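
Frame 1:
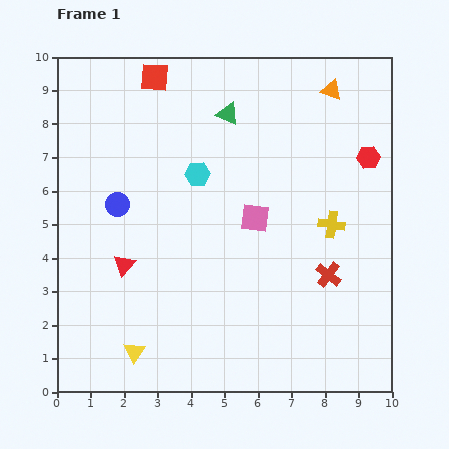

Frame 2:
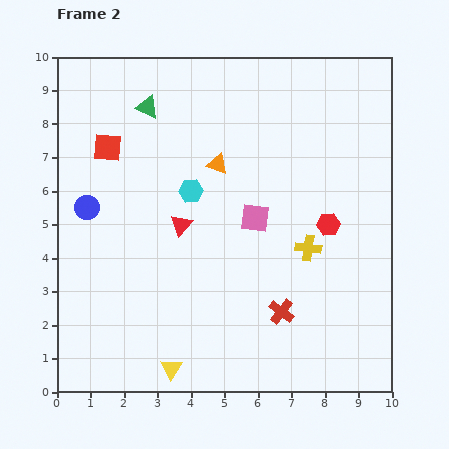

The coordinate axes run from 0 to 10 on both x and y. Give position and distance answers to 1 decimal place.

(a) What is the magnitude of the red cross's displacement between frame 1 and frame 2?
1.8

The red cross moved from (8.1, 3.5) to (6.7, 2.4), a distance of √(1.4² + 1.1²) ≈ 1.8.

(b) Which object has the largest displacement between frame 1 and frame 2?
the orange triangle

(moved 4.0; next 2.5)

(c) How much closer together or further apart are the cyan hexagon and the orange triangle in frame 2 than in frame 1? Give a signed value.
-3.6

Distance in frame 1: 4.7. Distance in frame 2: 1.1.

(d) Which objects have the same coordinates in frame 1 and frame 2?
the pink square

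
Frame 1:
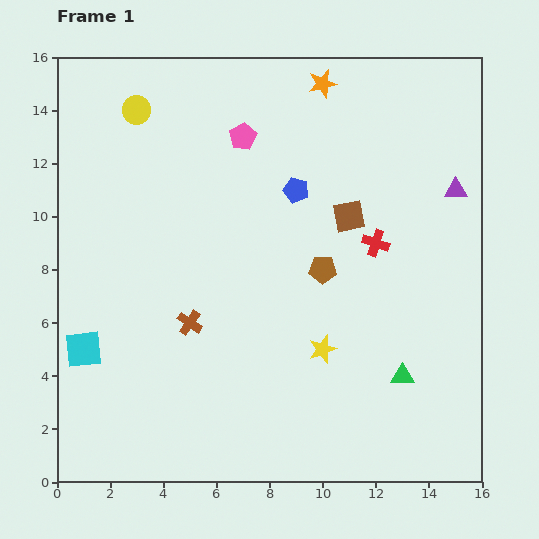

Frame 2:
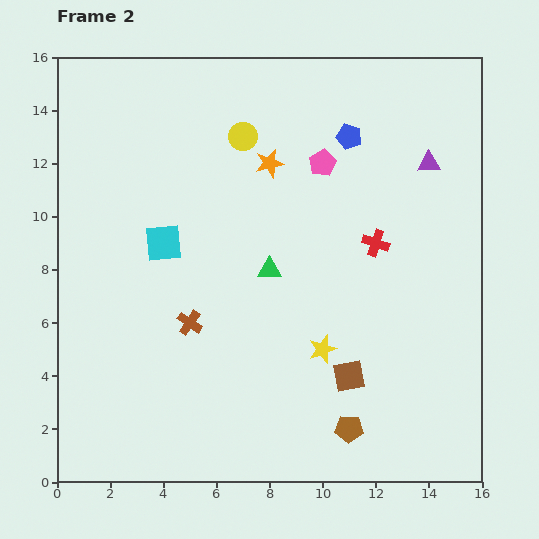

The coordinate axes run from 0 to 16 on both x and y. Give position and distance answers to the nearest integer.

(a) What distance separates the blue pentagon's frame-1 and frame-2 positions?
3

The blue pentagon moved from (9, 11) to (11, 13), a distance of √(2² + 2²) ≈ 3.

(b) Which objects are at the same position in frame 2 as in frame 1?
the brown cross, the yellow star, the red cross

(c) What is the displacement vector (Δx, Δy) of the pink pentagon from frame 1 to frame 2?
(3, -1)

The pink pentagon was at (7, 13) in frame 1 and (10, 12) in frame 2.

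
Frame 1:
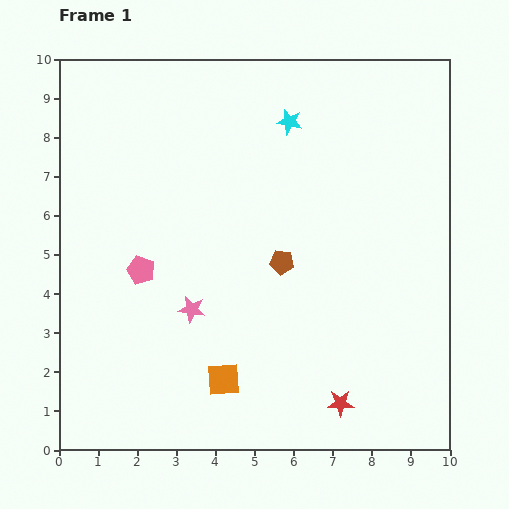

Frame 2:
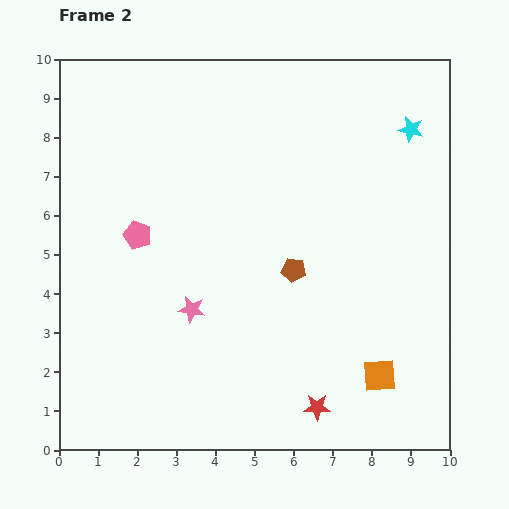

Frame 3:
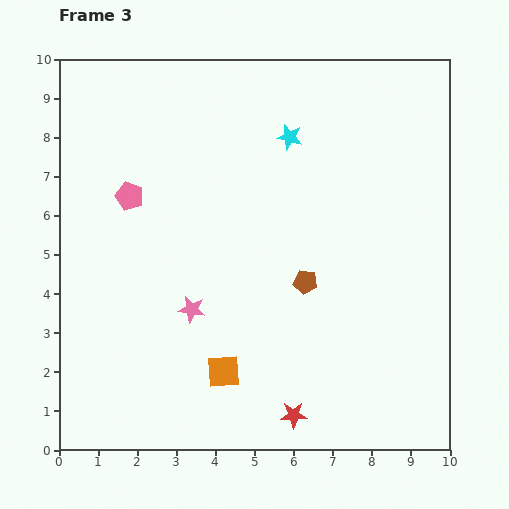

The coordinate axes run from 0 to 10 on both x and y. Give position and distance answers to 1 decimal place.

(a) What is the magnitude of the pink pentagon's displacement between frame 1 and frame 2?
0.9

The pink pentagon moved from (2.1, 4.6) to (2.0, 5.5), a distance of √(0.1² + 0.9²) ≈ 0.9.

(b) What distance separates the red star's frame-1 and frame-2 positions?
0.6

The red star moved from (7.2, 1.2) to (6.6, 1.1), a distance of √(0.6² + 0.1²) ≈ 0.6.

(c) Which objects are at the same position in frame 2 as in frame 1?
the pink star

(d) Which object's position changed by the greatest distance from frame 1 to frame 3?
the pink pentagon

(moved 1.9; next 1.2)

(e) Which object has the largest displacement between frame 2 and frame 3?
the orange square

(moved 4.0; next 3.1)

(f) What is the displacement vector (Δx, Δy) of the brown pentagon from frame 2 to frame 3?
(0.3, -0.3)

The brown pentagon was at (6.0, 4.6) in frame 2 and (6.3, 4.3) in frame 3.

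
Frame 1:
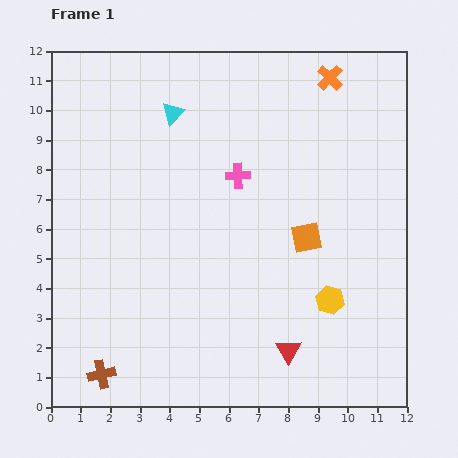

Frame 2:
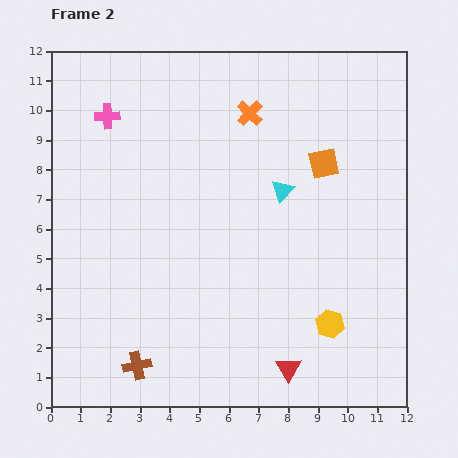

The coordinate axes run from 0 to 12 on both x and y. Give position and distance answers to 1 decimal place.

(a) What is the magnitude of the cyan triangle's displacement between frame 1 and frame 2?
4.5

The cyan triangle moved from (4.1, 9.9) to (7.8, 7.3), a distance of √(3.7² + 2.6²) ≈ 4.5.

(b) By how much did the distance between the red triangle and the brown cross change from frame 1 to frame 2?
-1.3

Distance in frame 1: 6.4. Distance in frame 2: 5.1.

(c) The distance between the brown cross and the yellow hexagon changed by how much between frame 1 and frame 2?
-1.5

Distance in frame 1: 8.1. Distance in frame 2: 6.6.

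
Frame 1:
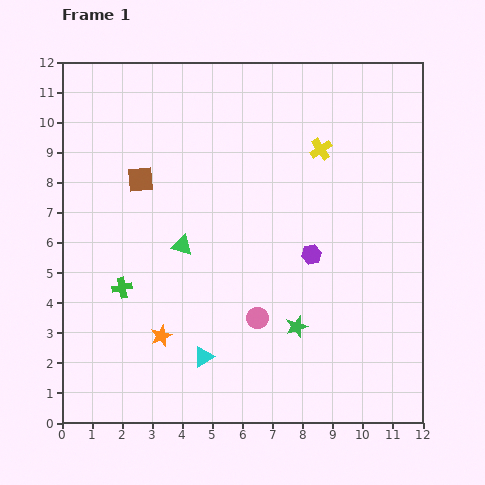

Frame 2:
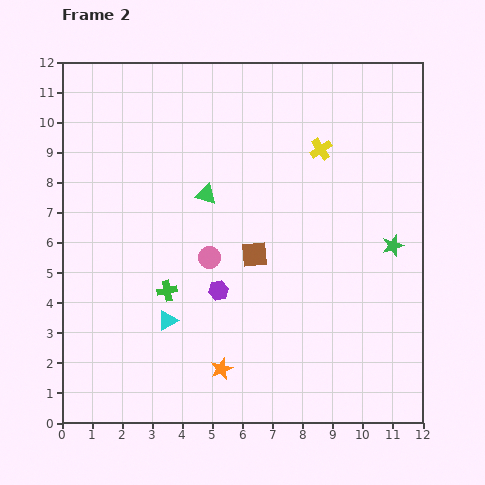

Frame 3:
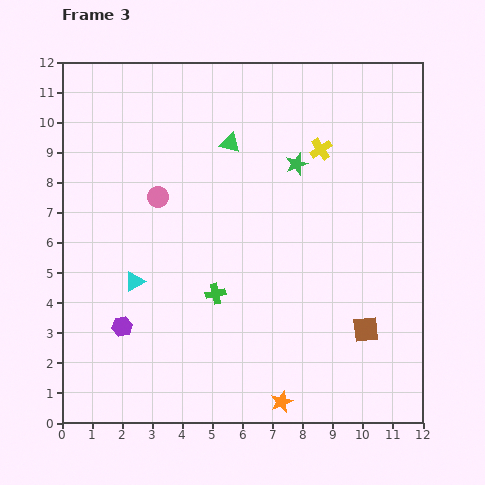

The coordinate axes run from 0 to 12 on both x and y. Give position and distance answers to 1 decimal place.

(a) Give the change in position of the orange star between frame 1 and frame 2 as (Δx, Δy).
(2.0, -1.1)

The orange star was at (3.3, 2.9) in frame 1 and (5.3, 1.8) in frame 2.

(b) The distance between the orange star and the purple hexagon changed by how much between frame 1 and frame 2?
-3.1

Distance in frame 1: 5.7. Distance in frame 2: 2.6.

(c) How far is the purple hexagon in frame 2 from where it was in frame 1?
3.3

The purple hexagon moved from (8.3, 5.6) to (5.2, 4.4), a distance of √(3.1² + 1.2²) ≈ 3.3.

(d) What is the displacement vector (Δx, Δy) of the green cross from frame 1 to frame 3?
(3.1, -0.2)

The green cross was at (2.0, 4.5) in frame 1 and (5.1, 4.3) in frame 3.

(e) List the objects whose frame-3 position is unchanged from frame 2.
the yellow cross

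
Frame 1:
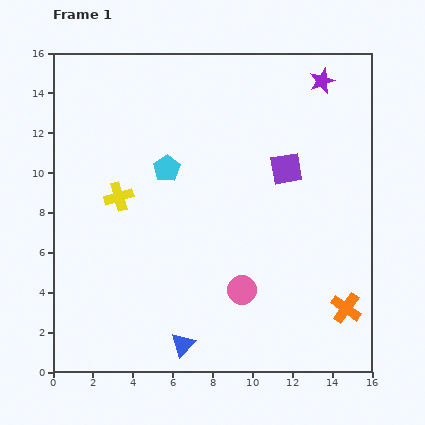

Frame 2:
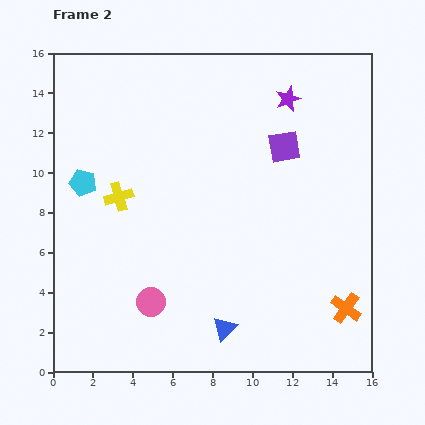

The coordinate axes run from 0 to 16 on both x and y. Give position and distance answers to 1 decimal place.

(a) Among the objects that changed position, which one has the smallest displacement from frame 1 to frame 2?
the purple square

(moved 1.1)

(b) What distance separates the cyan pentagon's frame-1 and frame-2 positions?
4.3

The cyan pentagon moved from (5.7, 10.2) to (1.5, 9.5), a distance of √(4.2² + 0.7²) ≈ 4.3.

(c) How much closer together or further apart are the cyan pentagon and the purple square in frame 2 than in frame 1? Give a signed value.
+4.3

Distance in frame 1: 6.0. Distance in frame 2: 10.3.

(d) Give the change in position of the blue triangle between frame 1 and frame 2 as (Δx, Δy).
(2.1, 0.8)

The blue triangle was at (6.5, 1.4) in frame 1 and (8.6, 2.2) in frame 2.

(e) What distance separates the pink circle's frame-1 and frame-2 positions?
4.6

The pink circle moved from (9.5, 4.1) to (4.9, 3.5), a distance of √(4.6² + 0.6²) ≈ 4.6.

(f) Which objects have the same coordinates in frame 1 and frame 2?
the yellow cross, the orange cross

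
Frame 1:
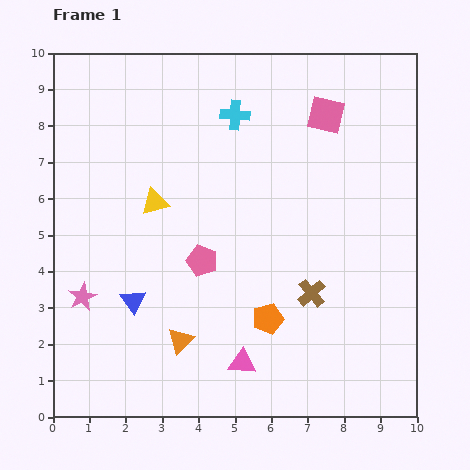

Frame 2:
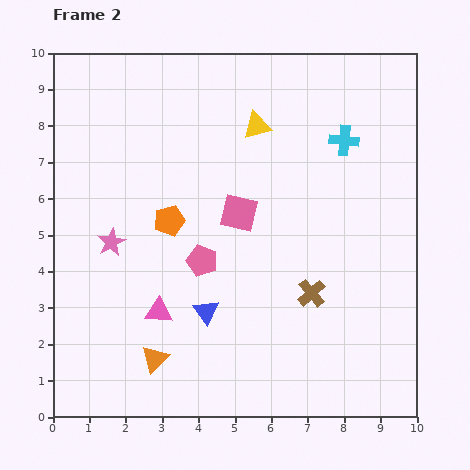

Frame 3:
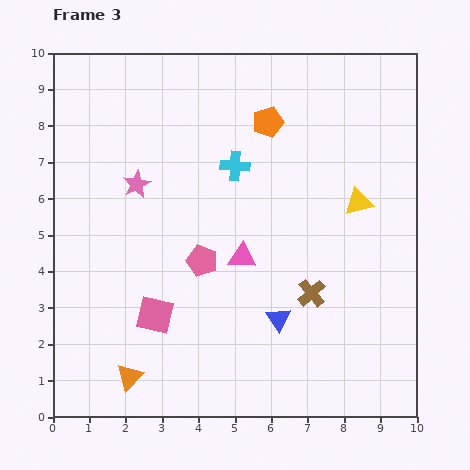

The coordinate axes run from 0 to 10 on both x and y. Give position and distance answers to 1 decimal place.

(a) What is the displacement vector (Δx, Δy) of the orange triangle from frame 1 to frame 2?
(-0.7, -0.5)

The orange triangle was at (3.5, 2.1) in frame 1 and (2.8, 1.6) in frame 2.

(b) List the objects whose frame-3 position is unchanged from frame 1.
the brown cross, the pink pentagon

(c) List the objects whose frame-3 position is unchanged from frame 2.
the brown cross, the pink pentagon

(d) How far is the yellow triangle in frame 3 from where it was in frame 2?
3.5

The yellow triangle moved from (5.6, 8.0) to (8.4, 5.9), a distance of √(2.8² + 2.1²) ≈ 3.5.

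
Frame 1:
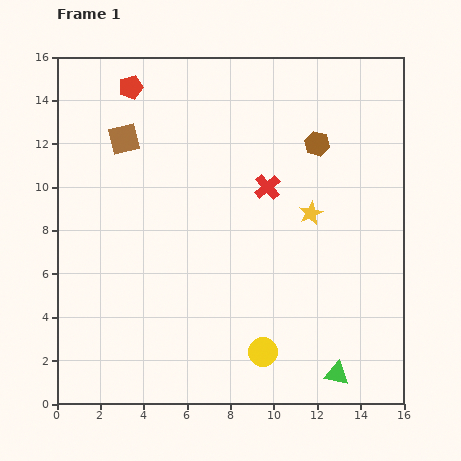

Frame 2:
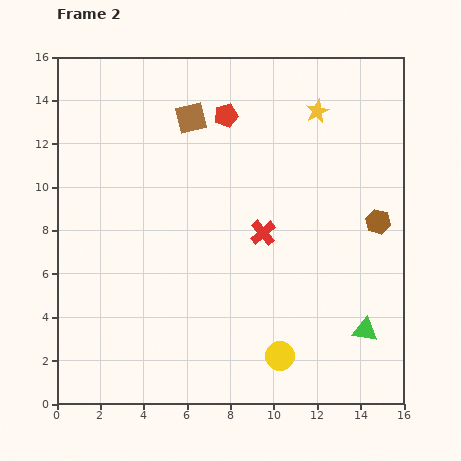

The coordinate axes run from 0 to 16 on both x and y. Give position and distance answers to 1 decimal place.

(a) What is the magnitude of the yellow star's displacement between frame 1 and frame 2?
4.7

The yellow star moved from (11.7, 8.8) to (12.0, 13.5), a distance of √(0.3² + 4.7²) ≈ 4.7.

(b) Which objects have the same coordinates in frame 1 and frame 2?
none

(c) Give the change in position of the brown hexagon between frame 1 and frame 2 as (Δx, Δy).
(2.8, -3.6)

The brown hexagon was at (12.0, 12.0) in frame 1 and (14.8, 8.4) in frame 2.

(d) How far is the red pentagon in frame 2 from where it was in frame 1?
4.6

The red pentagon moved from (3.4, 14.6) to (7.8, 13.3), a distance of √(4.4² + 1.3²) ≈ 4.6.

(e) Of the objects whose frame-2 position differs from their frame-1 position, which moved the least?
the yellow circle

(moved 0.8)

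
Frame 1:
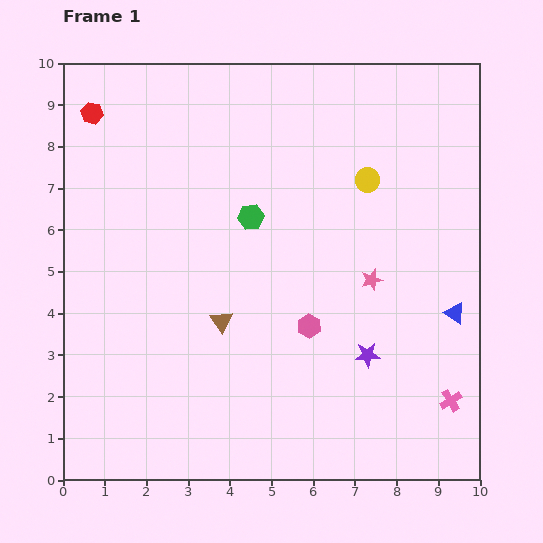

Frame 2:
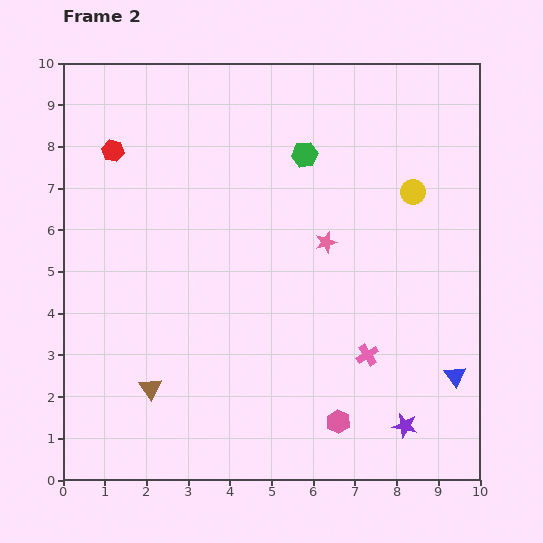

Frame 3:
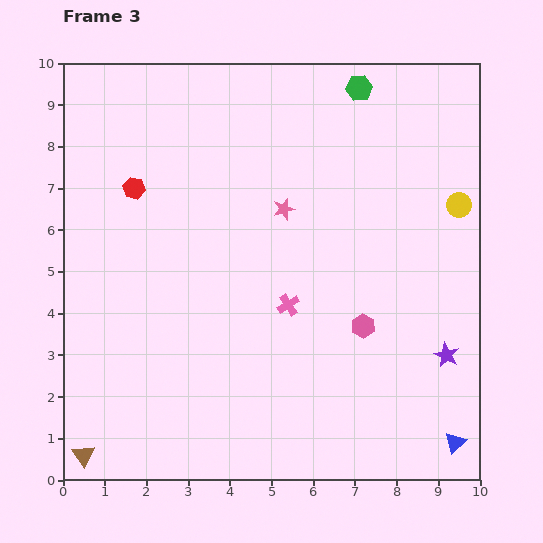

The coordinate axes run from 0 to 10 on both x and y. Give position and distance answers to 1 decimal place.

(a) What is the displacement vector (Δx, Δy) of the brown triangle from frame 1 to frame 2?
(-1.7, -1.6)

The brown triangle was at (3.8, 3.8) in frame 1 and (2.1, 2.2) in frame 2.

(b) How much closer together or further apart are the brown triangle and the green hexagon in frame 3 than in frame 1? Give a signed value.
+8.4

Distance in frame 1: 2.6. Distance in frame 3: 11.0.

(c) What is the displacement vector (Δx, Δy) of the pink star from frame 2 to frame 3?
(-1.0, 0.8)

The pink star was at (6.3, 5.7) in frame 2 and (5.3, 6.5) in frame 3.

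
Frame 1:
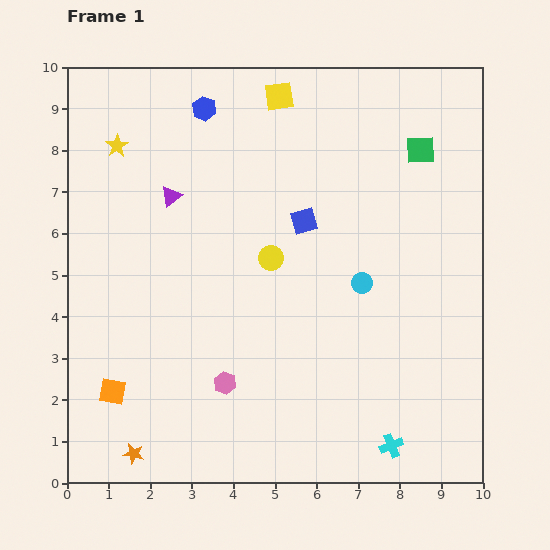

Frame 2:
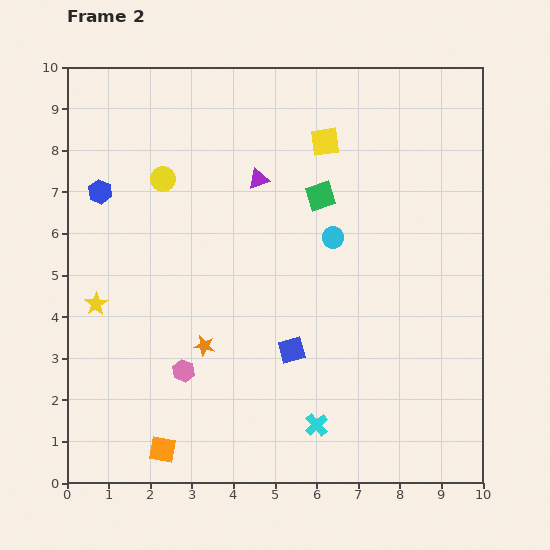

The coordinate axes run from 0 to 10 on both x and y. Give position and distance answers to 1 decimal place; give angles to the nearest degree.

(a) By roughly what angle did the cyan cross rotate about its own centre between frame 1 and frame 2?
20° counter-clockwise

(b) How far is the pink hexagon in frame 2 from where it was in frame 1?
1.0

The pink hexagon moved from (3.8, 2.4) to (2.8, 2.7), a distance of √(1.0² + 0.3²) ≈ 1.0.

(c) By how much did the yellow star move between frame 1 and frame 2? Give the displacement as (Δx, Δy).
(-0.5, -3.8)

The yellow star was at (1.2, 8.1) in frame 1 and (0.7, 4.3) in frame 2.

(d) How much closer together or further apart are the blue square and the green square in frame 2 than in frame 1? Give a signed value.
+0.5

Distance in frame 1: 3.3. Distance in frame 2: 3.8.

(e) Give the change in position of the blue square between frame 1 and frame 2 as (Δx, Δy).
(-0.3, -3.1)

The blue square was at (5.7, 6.3) in frame 1 and (5.4, 3.2) in frame 2.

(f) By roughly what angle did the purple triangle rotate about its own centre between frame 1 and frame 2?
20° clockwise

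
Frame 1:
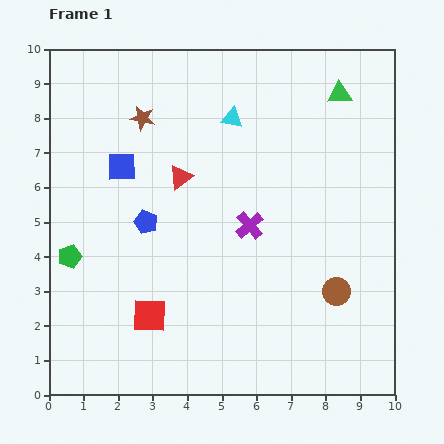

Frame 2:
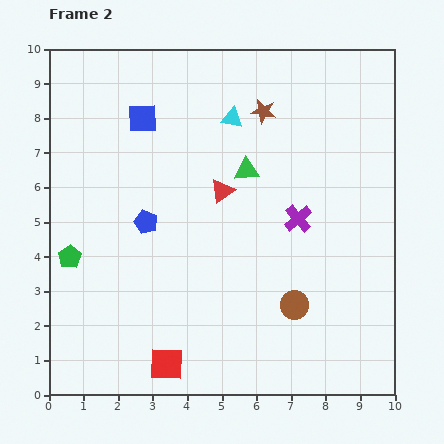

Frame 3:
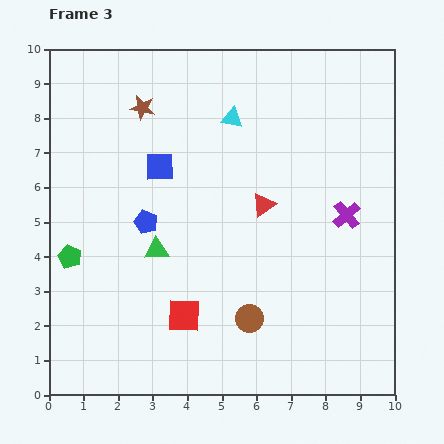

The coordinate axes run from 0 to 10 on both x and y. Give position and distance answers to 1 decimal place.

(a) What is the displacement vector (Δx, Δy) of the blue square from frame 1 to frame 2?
(0.6, 1.4)

The blue square was at (2.1, 6.6) in frame 1 and (2.7, 8.0) in frame 2.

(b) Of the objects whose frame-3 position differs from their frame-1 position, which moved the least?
the brown star

(moved 0.3)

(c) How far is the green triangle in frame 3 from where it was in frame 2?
3.5

The green triangle moved from (5.7, 6.5) to (3.1, 4.2), a distance of √(2.6² + 2.3²) ≈ 3.5.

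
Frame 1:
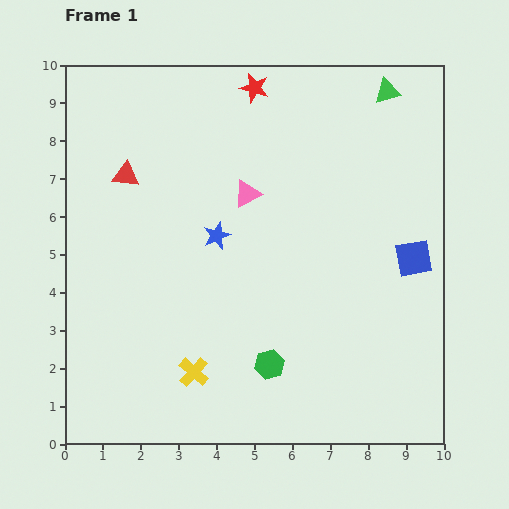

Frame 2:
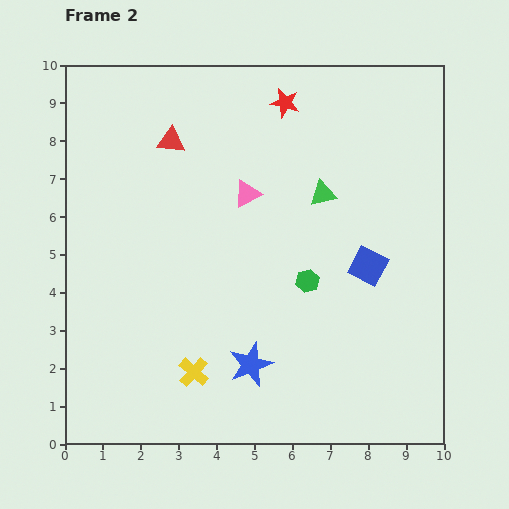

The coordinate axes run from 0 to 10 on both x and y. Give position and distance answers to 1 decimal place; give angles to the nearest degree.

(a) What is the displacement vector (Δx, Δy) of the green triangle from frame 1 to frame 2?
(-1.7, -2.7)

The green triangle was at (8.5, 9.3) in frame 1 and (6.8, 6.6) in frame 2.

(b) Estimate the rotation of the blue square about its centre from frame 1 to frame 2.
38° clockwise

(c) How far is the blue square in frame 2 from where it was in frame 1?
1.2

The blue square moved from (9.2, 4.9) to (8.0, 4.7), a distance of √(1.2² + 0.2²) ≈ 1.2.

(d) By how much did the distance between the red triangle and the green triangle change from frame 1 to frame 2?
-3.0

Distance in frame 1: 7.2. Distance in frame 2: 4.2.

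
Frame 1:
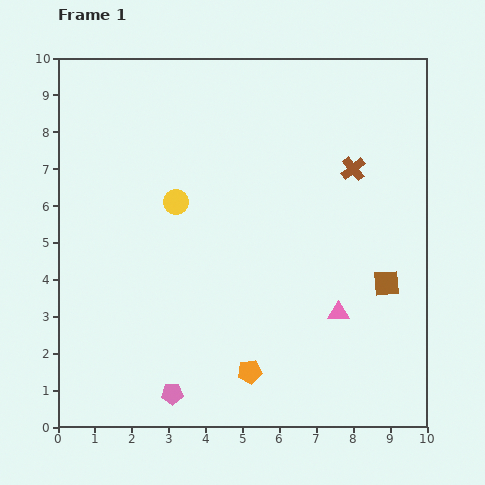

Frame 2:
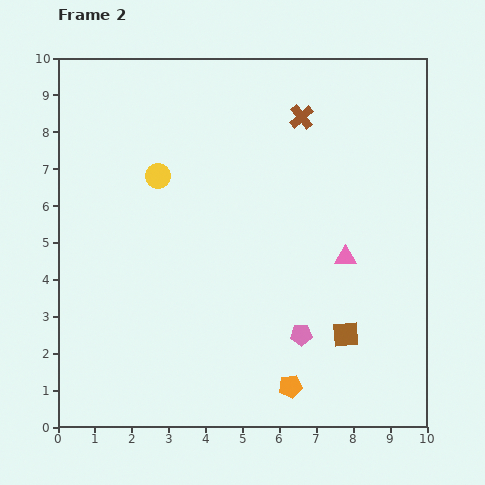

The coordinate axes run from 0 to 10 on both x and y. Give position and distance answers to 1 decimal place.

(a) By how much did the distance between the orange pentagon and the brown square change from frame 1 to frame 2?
-2.3

Distance in frame 1: 4.4. Distance in frame 2: 2.1.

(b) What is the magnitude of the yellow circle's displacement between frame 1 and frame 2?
0.9

The yellow circle moved from (3.2, 6.1) to (2.7, 6.8), a distance of √(0.5² + 0.7²) ≈ 0.9.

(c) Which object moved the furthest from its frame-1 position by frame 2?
the pink pentagon

(moved 3.8; next 2.0)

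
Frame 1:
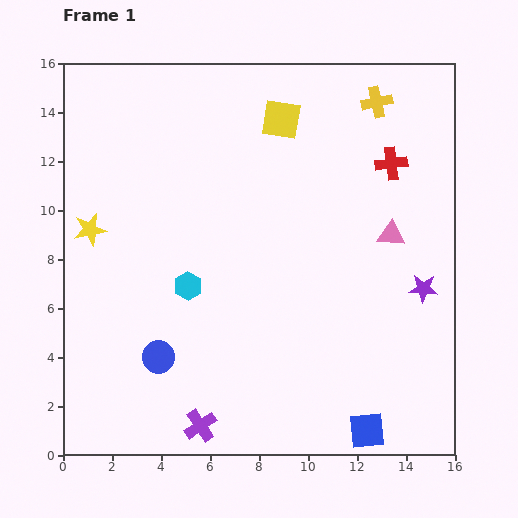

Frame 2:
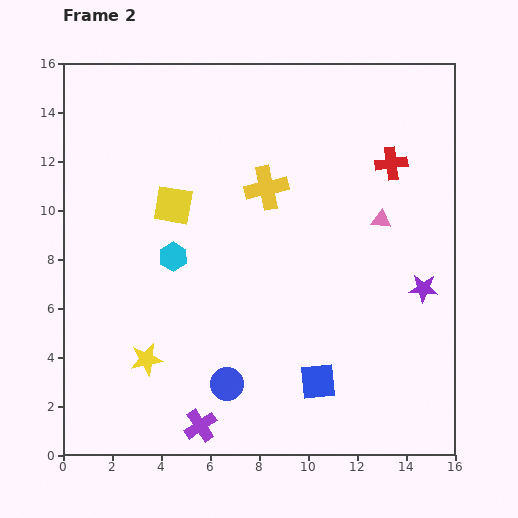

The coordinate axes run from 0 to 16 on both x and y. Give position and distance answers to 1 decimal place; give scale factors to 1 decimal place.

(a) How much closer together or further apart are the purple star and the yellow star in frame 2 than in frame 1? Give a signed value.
-2.1

Distance in frame 1: 13.8. Distance in frame 2: 11.7.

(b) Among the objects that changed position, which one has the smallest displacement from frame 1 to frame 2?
the pink triangle

(moved 0.7)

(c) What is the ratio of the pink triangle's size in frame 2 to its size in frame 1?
0.7×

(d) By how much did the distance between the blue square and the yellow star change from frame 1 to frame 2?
-6.9

Distance in frame 1: 14.0. Distance in frame 2: 7.1.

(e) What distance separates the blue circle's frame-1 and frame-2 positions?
3.0

The blue circle moved from (3.9, 4.0) to (6.7, 2.9), a distance of √(2.8² + 1.1²) ≈ 3.0.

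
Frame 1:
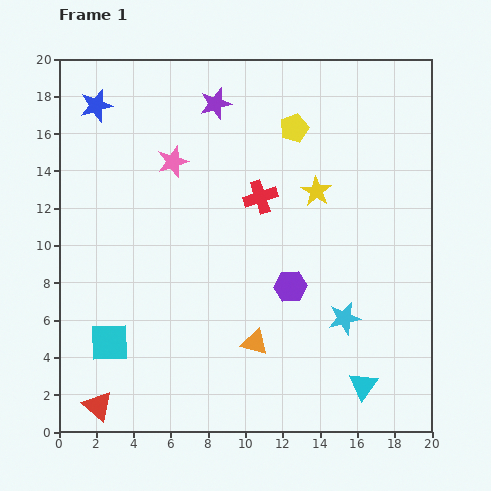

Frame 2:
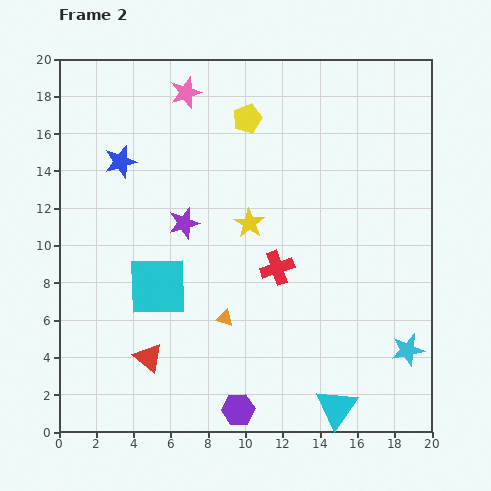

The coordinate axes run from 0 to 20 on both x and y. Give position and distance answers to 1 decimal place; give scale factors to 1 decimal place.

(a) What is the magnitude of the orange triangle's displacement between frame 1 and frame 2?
2.1

The orange triangle moved from (10.5, 4.8) to (8.9, 6.1), a distance of √(1.6² + 1.3²) ≈ 2.1.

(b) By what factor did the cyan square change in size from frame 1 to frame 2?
1.5×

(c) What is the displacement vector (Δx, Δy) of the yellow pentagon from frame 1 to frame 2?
(-2.5, 0.5)

The yellow pentagon was at (12.6, 16.3) in frame 1 and (10.1, 16.8) in frame 2.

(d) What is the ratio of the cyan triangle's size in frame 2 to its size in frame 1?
1.5×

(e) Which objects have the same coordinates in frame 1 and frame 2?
none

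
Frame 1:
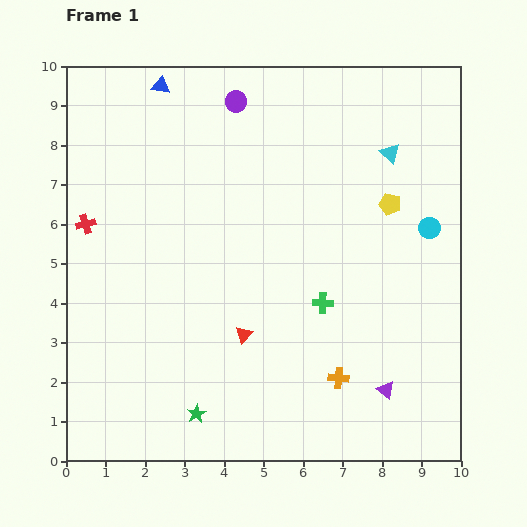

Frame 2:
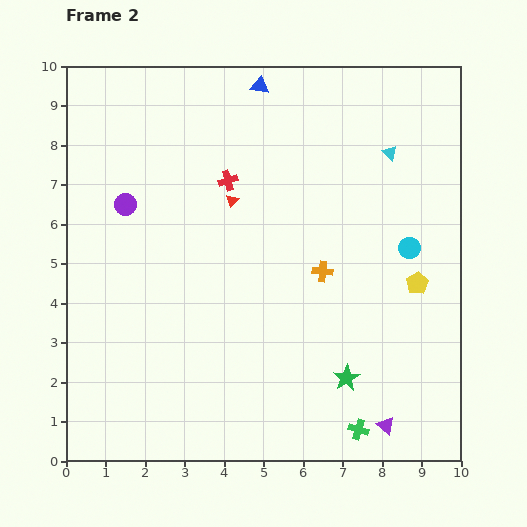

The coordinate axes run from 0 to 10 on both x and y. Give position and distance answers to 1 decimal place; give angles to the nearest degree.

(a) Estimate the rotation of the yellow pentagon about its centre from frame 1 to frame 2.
25° clockwise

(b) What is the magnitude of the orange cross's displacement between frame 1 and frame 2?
2.7

The orange cross moved from (6.9, 2.1) to (6.5, 4.8), a distance of √(0.4² + 2.7²) ≈ 2.7.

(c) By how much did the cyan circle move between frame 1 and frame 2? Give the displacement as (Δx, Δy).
(-0.5, -0.5)

The cyan circle was at (9.2, 5.9) in frame 1 and (8.7, 5.4) in frame 2.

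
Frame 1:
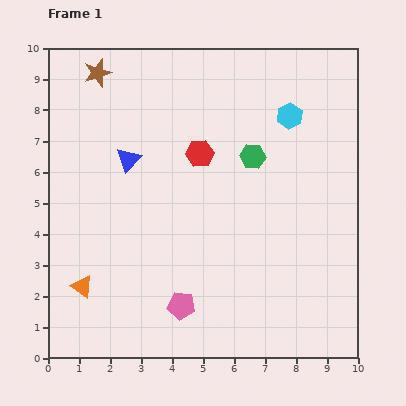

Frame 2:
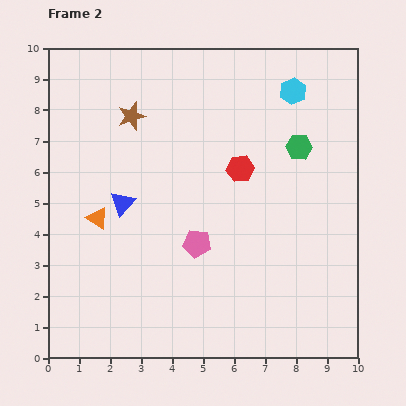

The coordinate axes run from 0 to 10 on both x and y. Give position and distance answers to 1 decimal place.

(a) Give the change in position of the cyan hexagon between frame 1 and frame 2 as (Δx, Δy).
(0.1, 0.8)

The cyan hexagon was at (7.8, 7.8) in frame 1 and (7.9, 8.6) in frame 2.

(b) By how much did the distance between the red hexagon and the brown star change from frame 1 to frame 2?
-0.3

Distance in frame 1: 4.2. Distance in frame 2: 3.9.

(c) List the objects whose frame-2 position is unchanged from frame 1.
none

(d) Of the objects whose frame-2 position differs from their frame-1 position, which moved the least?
the cyan hexagon

(moved 0.8)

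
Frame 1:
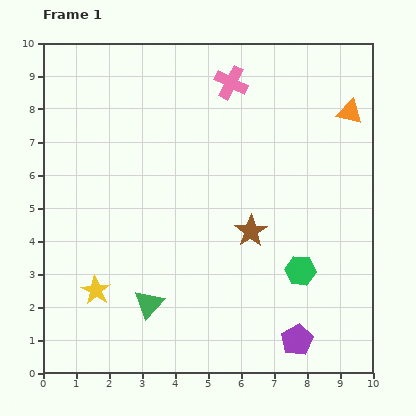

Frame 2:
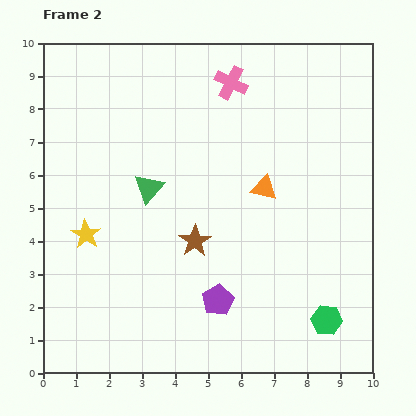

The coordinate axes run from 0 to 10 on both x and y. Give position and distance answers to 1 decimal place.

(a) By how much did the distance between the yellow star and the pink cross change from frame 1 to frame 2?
-1.1

Distance in frame 1: 7.5. Distance in frame 2: 6.4.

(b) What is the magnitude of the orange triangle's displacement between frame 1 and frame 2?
3.5

The orange triangle moved from (9.3, 7.9) to (6.7, 5.6), a distance of √(2.6² + 2.3²) ≈ 3.5.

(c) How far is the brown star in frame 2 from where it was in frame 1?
1.7

The brown star moved from (6.3, 4.3) to (4.6, 4.0), a distance of √(1.7² + 0.3²) ≈ 1.7.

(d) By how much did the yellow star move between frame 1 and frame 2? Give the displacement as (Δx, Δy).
(-0.3, 1.7)

The yellow star was at (1.6, 2.5) in frame 1 and (1.3, 4.2) in frame 2.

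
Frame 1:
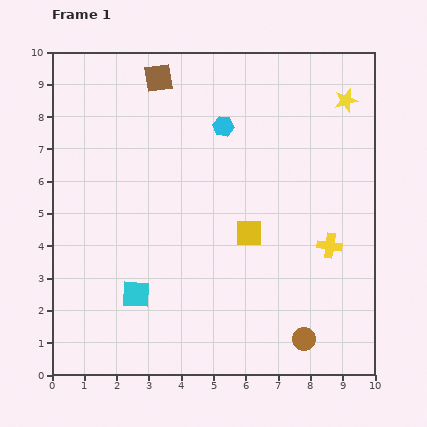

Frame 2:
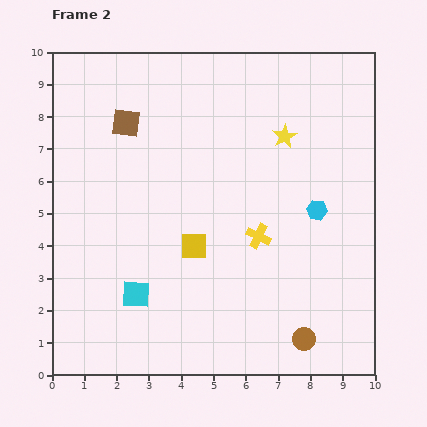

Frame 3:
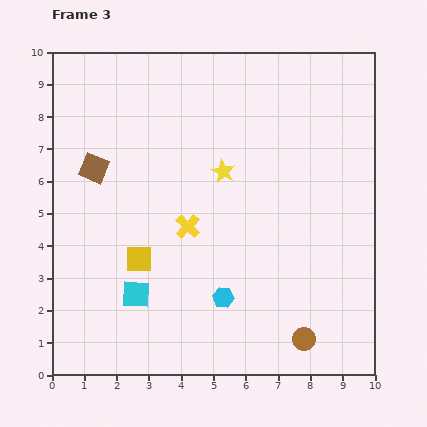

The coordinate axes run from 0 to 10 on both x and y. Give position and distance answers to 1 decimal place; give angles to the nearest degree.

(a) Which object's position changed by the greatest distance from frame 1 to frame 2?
the cyan hexagon

(moved 3.9; next 2.2)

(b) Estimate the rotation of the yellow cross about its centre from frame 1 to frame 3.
36° clockwise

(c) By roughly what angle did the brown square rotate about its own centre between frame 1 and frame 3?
30° clockwise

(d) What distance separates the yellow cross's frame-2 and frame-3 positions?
2.2

The yellow cross moved from (6.4, 4.3) to (4.2, 4.6), a distance of √(2.2² + 0.3²) ≈ 2.2.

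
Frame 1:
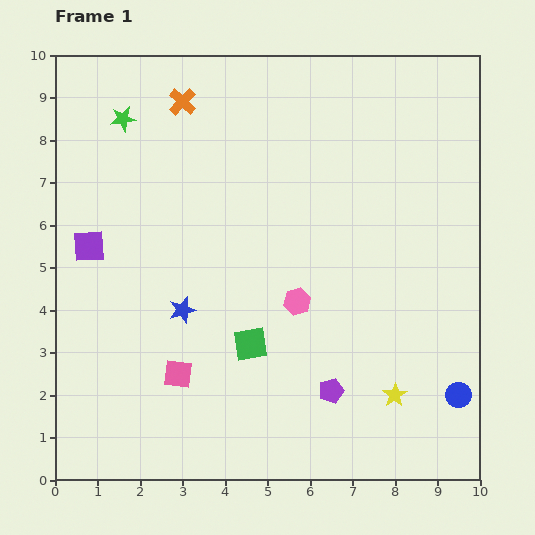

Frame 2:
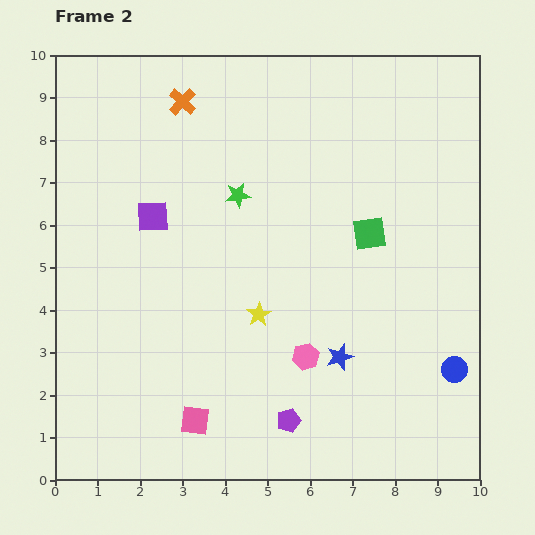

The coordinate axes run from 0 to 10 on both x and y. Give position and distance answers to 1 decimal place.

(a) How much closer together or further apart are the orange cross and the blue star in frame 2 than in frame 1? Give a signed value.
+2.1

Distance in frame 1: 4.9. Distance in frame 2: 7.0.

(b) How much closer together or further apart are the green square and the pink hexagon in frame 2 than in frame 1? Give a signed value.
+1.8

Distance in frame 1: 1.5. Distance in frame 2: 3.3.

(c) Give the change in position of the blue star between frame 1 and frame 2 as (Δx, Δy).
(3.7, -1.1)

The blue star was at (3.0, 4.0) in frame 1 and (6.7, 2.9) in frame 2.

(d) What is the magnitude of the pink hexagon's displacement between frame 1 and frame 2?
1.3

The pink hexagon moved from (5.7, 4.2) to (5.9, 2.9), a distance of √(0.2² + 1.3²) ≈ 1.3.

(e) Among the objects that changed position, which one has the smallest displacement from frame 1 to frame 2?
the blue circle

(moved 0.6)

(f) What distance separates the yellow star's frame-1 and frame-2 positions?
3.7

The yellow star moved from (8.0, 2.0) to (4.8, 3.9), a distance of √(3.2² + 1.9²) ≈ 3.7.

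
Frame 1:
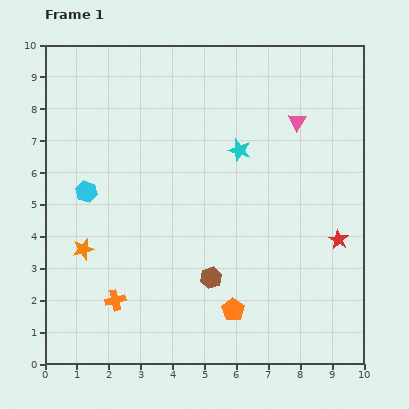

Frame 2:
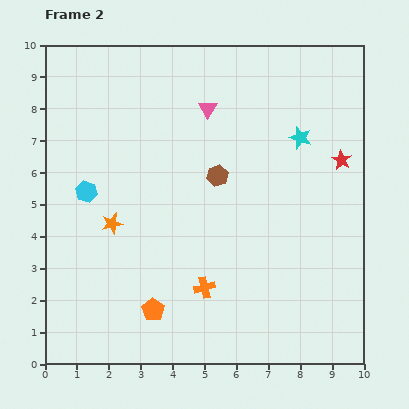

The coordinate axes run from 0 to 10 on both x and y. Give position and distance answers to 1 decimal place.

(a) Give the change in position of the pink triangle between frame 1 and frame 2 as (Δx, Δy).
(-2.8, 0.4)

The pink triangle was at (7.9, 7.6) in frame 1 and (5.1, 8.0) in frame 2.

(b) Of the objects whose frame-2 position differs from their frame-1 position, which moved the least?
the orange star

(moved 1.2)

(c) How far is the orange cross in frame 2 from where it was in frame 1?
2.8

The orange cross moved from (2.2, 2.0) to (5.0, 2.4), a distance of √(2.8² + 0.4²) ≈ 2.8.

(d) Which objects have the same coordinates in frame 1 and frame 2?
the cyan hexagon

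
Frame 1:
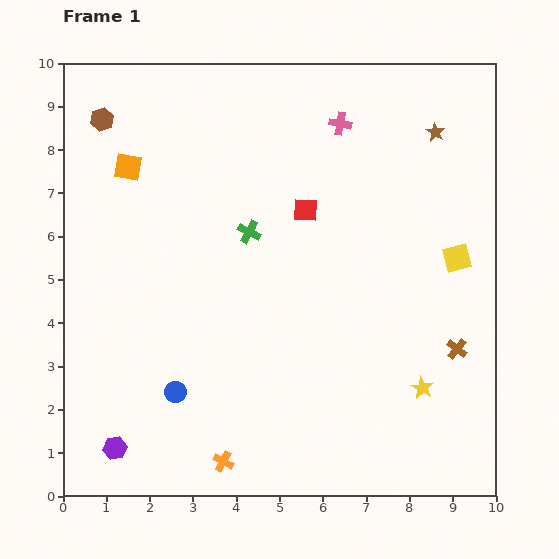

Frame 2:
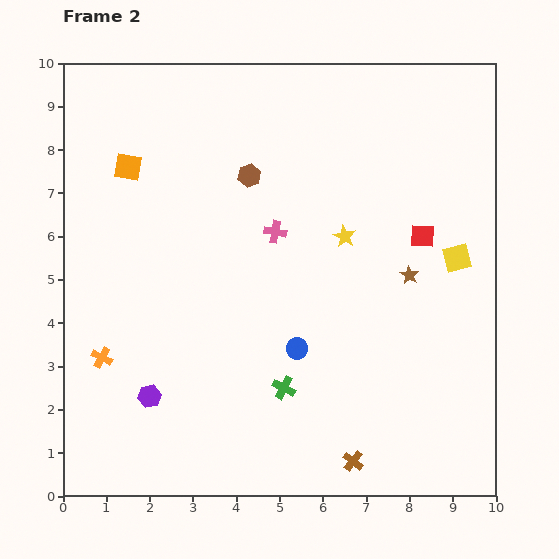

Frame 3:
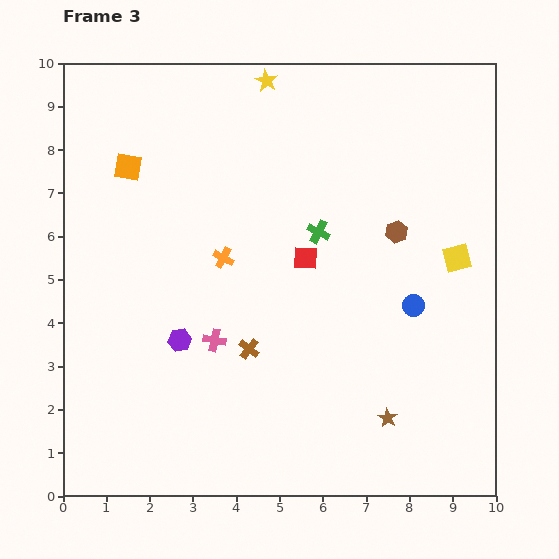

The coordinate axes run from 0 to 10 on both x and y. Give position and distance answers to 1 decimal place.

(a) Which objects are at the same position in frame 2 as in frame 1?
the orange square, the yellow square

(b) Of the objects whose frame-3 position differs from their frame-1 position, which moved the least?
the red square

(moved 1.1)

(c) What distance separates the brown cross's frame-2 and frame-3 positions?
3.5

The brown cross moved from (6.7, 0.8) to (4.3, 3.4), a distance of √(2.4² + 2.6²) ≈ 3.5.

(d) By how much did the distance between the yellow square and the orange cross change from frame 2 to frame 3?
-3.1

Distance in frame 2: 8.5. Distance in frame 3: 5.4.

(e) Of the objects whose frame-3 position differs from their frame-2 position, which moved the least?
the purple hexagon

(moved 1.5)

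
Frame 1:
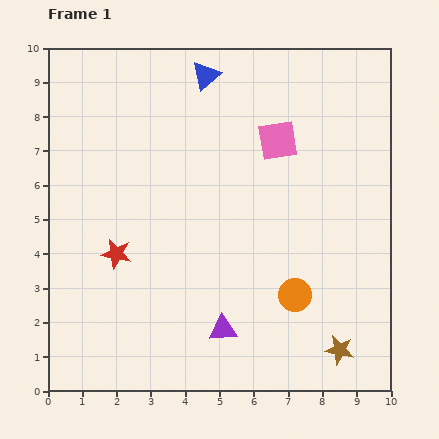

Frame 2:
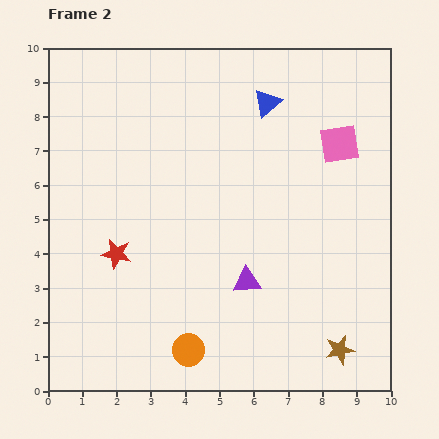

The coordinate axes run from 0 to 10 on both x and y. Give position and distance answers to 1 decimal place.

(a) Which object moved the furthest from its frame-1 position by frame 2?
the orange circle

(moved 3.5; next 2.0)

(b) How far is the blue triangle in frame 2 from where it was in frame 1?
2.0

The blue triangle moved from (4.6, 9.2) to (6.4, 8.4), a distance of √(1.8² + 0.8²) ≈ 2.0.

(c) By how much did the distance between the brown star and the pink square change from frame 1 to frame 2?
-0.4

Distance in frame 1: 6.4. Distance in frame 2: 6.0.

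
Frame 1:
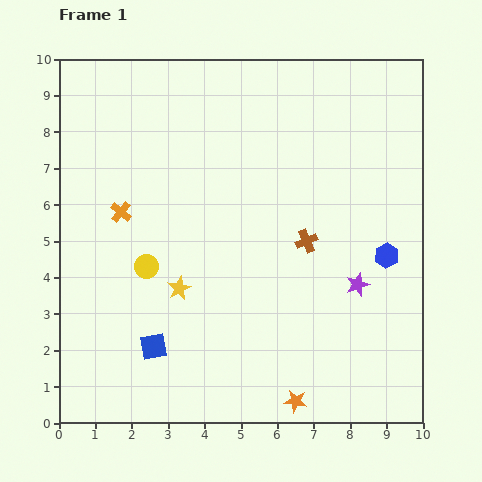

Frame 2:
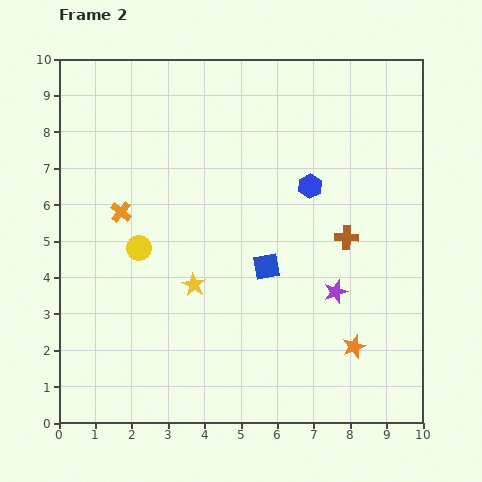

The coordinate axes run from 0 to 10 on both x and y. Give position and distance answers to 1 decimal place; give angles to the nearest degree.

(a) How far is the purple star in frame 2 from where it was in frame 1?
0.6

The purple star moved from (8.2, 3.8) to (7.6, 3.6), a distance of √(0.6² + 0.2²) ≈ 0.6.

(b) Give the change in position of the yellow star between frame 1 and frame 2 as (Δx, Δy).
(0.4, 0.1)

The yellow star was at (3.3, 3.7) in frame 1 and (3.7, 3.8) in frame 2.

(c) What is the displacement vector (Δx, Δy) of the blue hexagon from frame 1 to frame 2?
(-2.1, 1.9)

The blue hexagon was at (9.0, 4.6) in frame 1 and (6.9, 6.5) in frame 2.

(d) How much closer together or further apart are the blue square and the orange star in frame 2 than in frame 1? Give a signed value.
-0.9

Distance in frame 1: 4.2. Distance in frame 2: 3.3.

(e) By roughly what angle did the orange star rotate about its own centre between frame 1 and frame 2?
29° counter-clockwise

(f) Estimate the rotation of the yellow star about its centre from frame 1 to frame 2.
15° counter-clockwise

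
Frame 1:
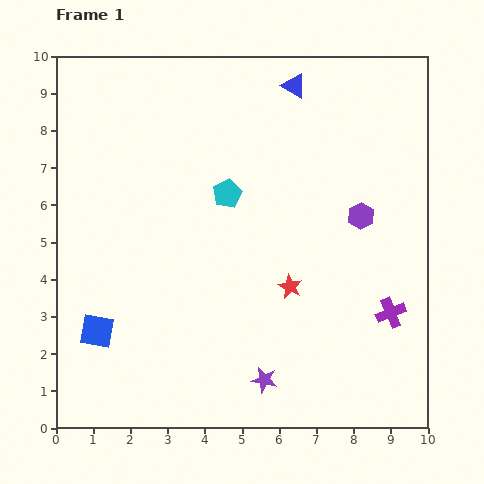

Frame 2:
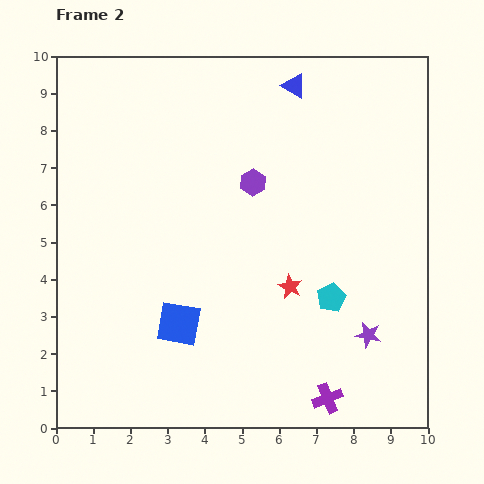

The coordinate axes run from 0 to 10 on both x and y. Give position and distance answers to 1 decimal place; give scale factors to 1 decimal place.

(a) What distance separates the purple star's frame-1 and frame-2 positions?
3.0

The purple star moved from (5.6, 1.3) to (8.4, 2.5), a distance of √(2.8² + 1.2²) ≈ 3.0.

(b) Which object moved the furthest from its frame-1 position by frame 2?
the cyan pentagon

(moved 4.0; next 3.0)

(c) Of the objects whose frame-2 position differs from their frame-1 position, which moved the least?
the blue square

(moved 2.2)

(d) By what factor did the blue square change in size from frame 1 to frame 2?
1.3×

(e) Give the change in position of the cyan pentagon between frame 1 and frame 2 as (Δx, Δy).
(2.8, -2.8)

The cyan pentagon was at (4.6, 6.3) in frame 1 and (7.4, 3.5) in frame 2.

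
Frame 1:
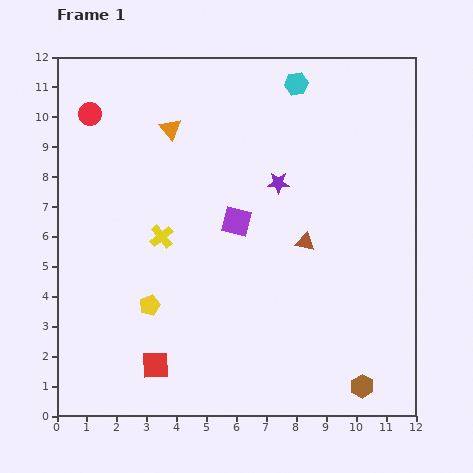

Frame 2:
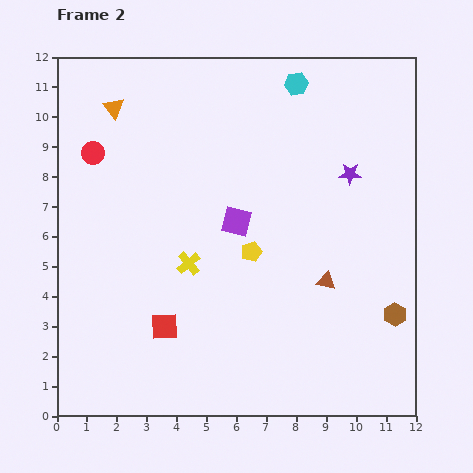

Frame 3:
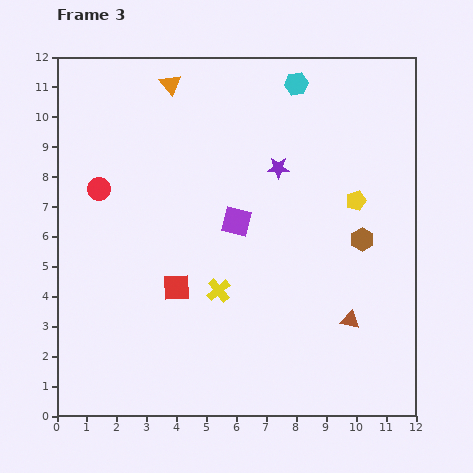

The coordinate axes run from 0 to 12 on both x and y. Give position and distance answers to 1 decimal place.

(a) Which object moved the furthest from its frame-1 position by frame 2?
the yellow pentagon

(moved 3.8; next 2.6)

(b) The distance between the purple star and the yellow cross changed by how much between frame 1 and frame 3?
+0.3

Distance in frame 1: 4.3. Distance in frame 3: 4.6.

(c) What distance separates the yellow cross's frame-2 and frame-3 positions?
1.3

The yellow cross moved from (4.4, 5.1) to (5.4, 4.2), a distance of √(1.0² + 0.9²) ≈ 1.3.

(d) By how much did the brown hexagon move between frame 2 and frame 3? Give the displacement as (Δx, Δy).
(-1.1, 2.5)

The brown hexagon was at (11.3, 3.4) in frame 2 and (10.2, 5.9) in frame 3.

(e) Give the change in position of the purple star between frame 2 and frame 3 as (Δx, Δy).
(-2.4, 0.2)

The purple star was at (9.8, 8.1) in frame 2 and (7.4, 8.3) in frame 3.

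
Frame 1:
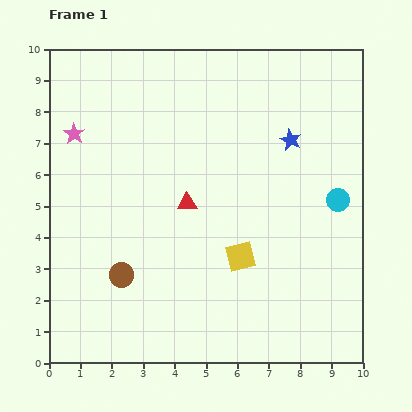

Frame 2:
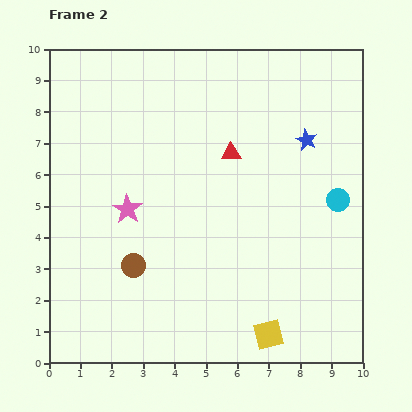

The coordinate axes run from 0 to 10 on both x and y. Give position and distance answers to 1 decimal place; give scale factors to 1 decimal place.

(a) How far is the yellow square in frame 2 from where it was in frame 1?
2.7

The yellow square moved from (6.1, 3.4) to (7.0, 0.9), a distance of √(0.9² + 2.5²) ≈ 2.7.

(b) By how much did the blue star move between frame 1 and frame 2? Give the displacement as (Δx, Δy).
(0.5, 0.0)

The blue star was at (7.7, 7.1) in frame 1 and (8.2, 7.1) in frame 2.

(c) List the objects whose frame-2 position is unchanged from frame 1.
the cyan circle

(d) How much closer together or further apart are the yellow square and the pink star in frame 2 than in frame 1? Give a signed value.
-0.6

Distance in frame 1: 6.6. Distance in frame 2: 6.0.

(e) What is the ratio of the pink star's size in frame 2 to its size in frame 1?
1.4×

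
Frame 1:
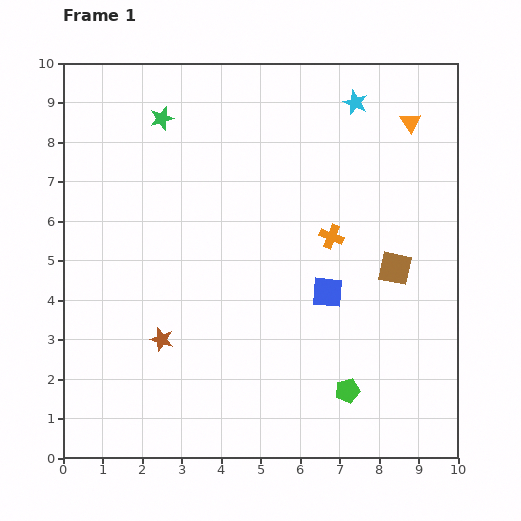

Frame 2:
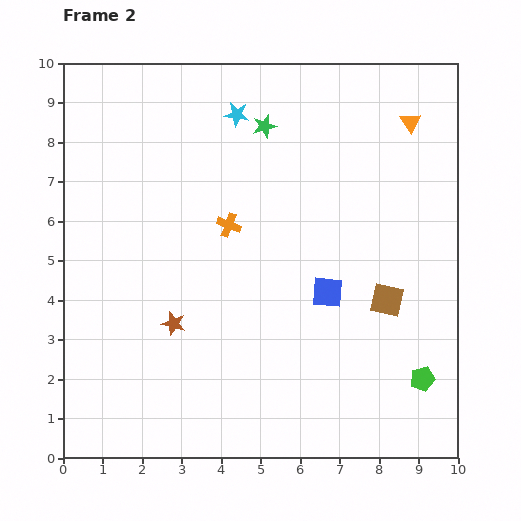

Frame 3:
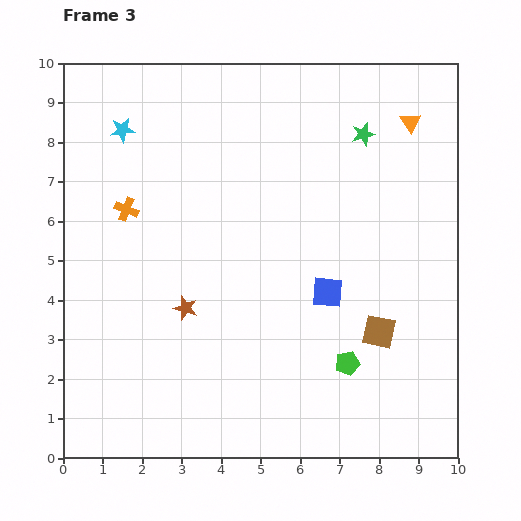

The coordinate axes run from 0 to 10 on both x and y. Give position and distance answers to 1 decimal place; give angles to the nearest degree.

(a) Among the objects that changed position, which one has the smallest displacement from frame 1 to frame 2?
the brown star

(moved 0.5)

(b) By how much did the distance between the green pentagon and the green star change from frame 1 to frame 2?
-0.8

Distance in frame 1: 8.3. Distance in frame 2: 7.5.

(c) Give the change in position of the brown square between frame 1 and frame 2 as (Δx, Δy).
(-0.2, -0.8)

The brown square was at (8.4, 4.8) in frame 1 and (8.2, 4.0) in frame 2.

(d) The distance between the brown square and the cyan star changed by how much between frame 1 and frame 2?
+1.7

Distance in frame 1: 4.3. Distance in frame 2: 6.0.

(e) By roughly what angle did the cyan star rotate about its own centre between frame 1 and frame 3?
30° counter-clockwise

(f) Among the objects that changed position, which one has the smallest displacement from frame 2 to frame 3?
the brown star

(moved 0.5)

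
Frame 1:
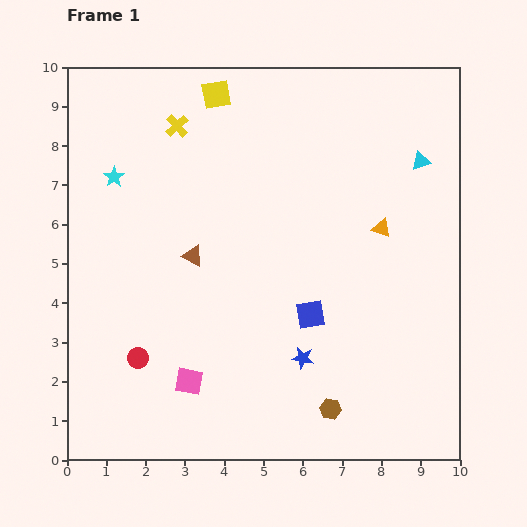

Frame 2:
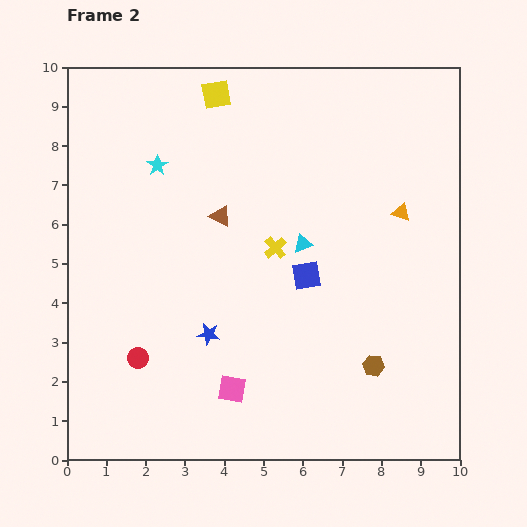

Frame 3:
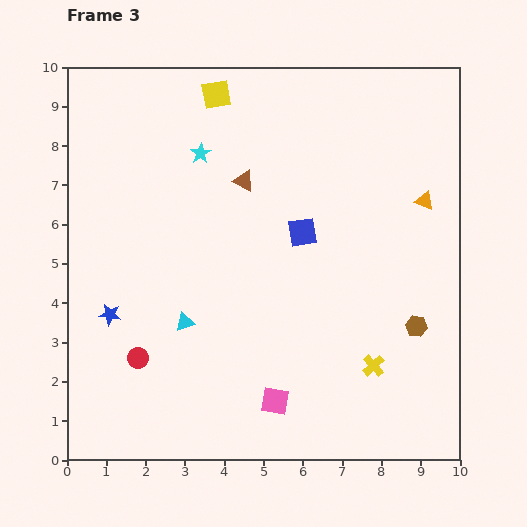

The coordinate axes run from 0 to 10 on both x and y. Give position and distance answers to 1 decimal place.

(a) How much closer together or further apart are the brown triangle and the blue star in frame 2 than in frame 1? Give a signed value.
-0.8

Distance in frame 1: 3.8. Distance in frame 2: 3.0.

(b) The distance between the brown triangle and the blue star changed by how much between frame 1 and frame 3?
+1.0

Distance in frame 1: 3.8. Distance in frame 3: 4.8.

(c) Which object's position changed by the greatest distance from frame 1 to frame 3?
the yellow cross

(moved 7.9; next 7.3)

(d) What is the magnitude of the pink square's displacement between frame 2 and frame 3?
1.1

The pink square moved from (4.2, 1.8) to (5.3, 1.5), a distance of √(1.1² + 0.3²) ≈ 1.1.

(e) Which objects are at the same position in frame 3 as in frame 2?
the red circle, the yellow square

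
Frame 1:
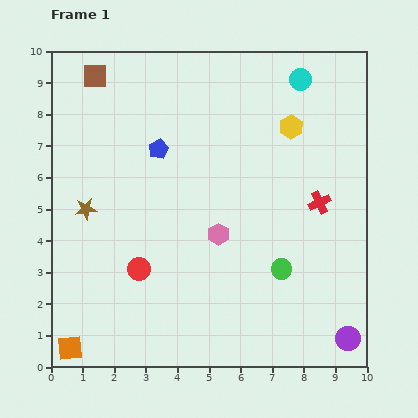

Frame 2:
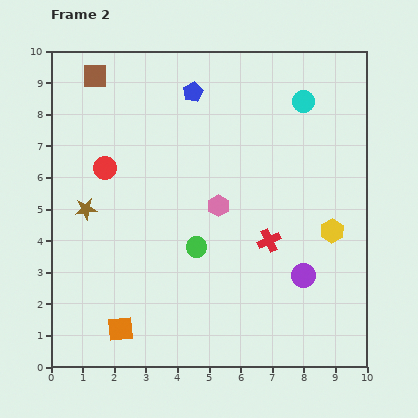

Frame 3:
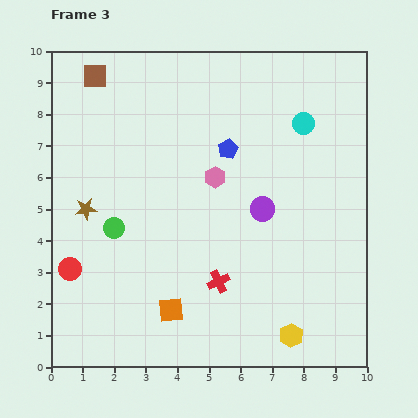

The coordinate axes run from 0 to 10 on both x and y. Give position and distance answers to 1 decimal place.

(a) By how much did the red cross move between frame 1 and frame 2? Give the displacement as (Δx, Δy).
(-1.6, -1.2)

The red cross was at (8.5, 5.2) in frame 1 and (6.9, 4.0) in frame 2.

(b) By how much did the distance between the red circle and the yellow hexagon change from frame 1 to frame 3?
+0.7

Distance in frame 1: 6.6. Distance in frame 3: 7.3.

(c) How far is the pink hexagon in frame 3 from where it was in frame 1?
1.8

The pink hexagon moved from (5.3, 4.2) to (5.2, 6.0), a distance of √(0.1² + 1.8²) ≈ 1.8.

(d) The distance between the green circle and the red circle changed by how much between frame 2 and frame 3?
-1.9

Distance in frame 2: 3.8. Distance in frame 3: 1.9.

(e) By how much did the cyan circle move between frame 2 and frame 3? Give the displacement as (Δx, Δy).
(0.0, -0.7)

The cyan circle was at (8.0, 8.4) in frame 2 and (8.0, 7.7) in frame 3.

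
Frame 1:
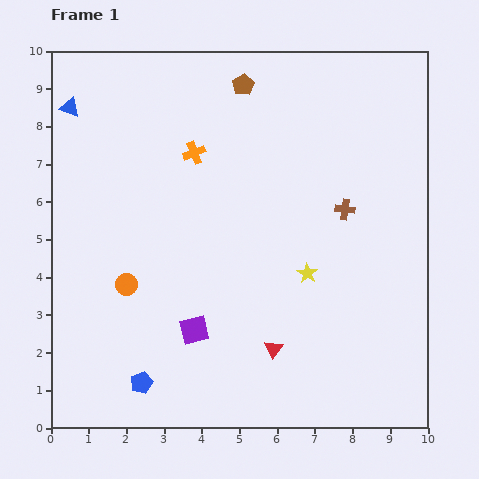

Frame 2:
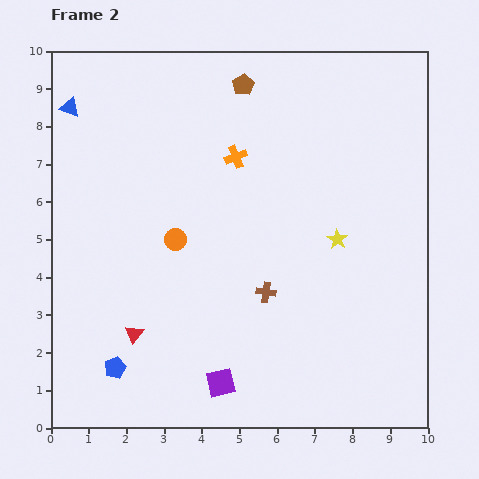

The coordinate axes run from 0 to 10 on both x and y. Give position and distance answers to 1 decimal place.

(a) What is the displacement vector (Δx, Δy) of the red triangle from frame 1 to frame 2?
(-3.7, 0.4)

The red triangle was at (5.9, 2.1) in frame 1 and (2.2, 2.5) in frame 2.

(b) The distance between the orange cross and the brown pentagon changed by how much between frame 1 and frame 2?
-0.3

Distance in frame 1: 2.2. Distance in frame 2: 1.9.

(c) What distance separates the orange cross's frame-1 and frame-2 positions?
1.1

The orange cross moved from (3.8, 7.3) to (4.9, 7.2), a distance of √(1.1² + 0.1²) ≈ 1.1.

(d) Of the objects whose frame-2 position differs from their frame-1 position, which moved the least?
the blue pentagon

(moved 0.8)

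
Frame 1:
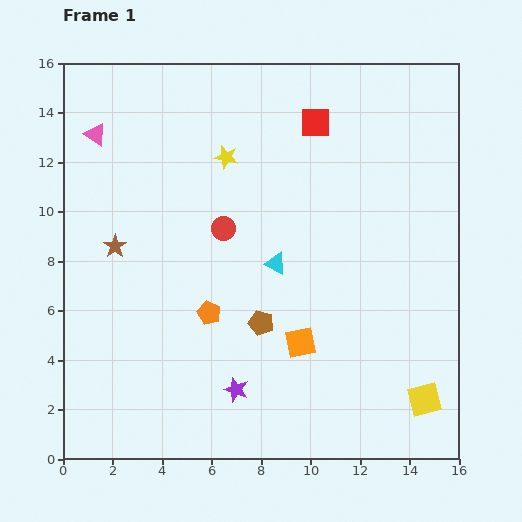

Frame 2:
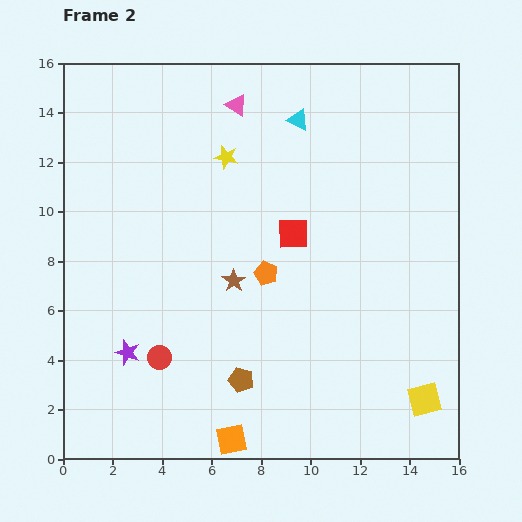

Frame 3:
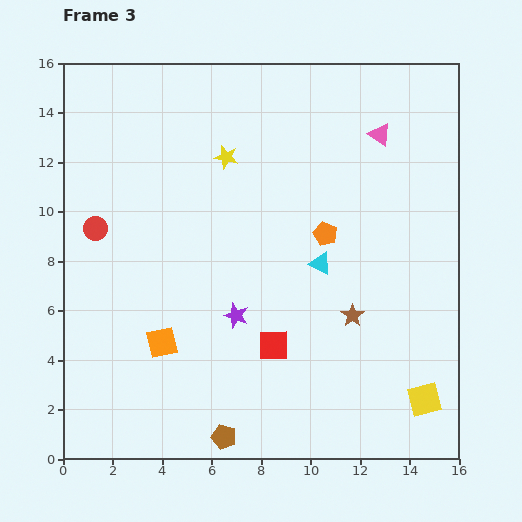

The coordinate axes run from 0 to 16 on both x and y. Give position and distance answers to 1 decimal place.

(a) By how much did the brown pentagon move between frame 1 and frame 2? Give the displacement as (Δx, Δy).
(-0.8, -2.3)

The brown pentagon was at (8.0, 5.5) in frame 1 and (7.2, 3.2) in frame 2.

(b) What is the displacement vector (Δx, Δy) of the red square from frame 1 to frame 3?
(-1.7, -9.0)

The red square was at (10.2, 13.6) in frame 1 and (8.5, 4.6) in frame 3.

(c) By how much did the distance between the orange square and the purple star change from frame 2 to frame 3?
-2.3

Distance in frame 2: 5.5. Distance in frame 3: 3.2.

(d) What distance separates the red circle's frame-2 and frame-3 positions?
5.8

The red circle moved from (3.9, 4.1) to (1.3, 9.3), a distance of √(2.6² + 5.2²) ≈ 5.8.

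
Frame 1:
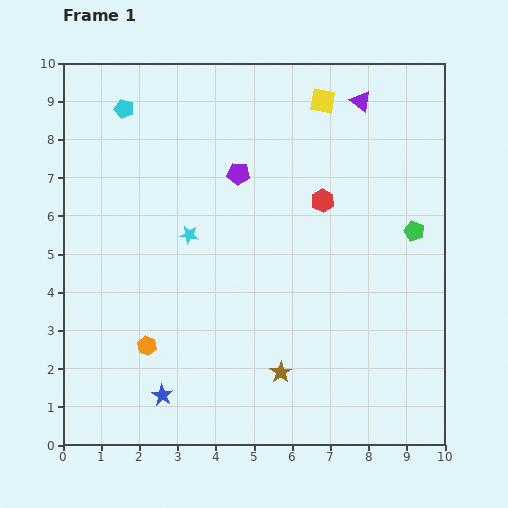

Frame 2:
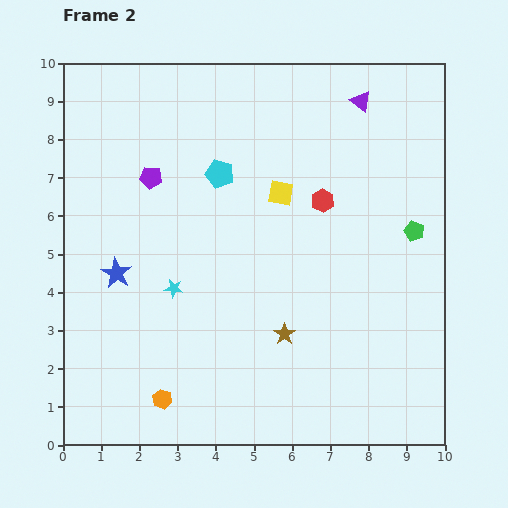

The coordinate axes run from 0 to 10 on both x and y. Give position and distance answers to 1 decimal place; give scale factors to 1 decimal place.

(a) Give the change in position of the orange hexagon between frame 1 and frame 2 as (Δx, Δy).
(0.4, -1.4)

The orange hexagon was at (2.2, 2.6) in frame 1 and (2.6, 1.2) in frame 2.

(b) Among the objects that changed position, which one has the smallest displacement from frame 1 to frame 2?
the brown star

(moved 1.0)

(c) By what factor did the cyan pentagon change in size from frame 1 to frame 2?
1.5×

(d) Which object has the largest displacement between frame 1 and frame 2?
the blue star

(moved 3.4; next 3.0)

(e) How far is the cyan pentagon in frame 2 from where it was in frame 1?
3.0

The cyan pentagon moved from (1.6, 8.8) to (4.1, 7.1), a distance of √(2.5² + 1.7²) ≈ 3.0.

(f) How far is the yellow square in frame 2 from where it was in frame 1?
2.6

The yellow square moved from (6.8, 9.0) to (5.7, 6.6), a distance of √(1.1² + 2.4²) ≈ 2.6.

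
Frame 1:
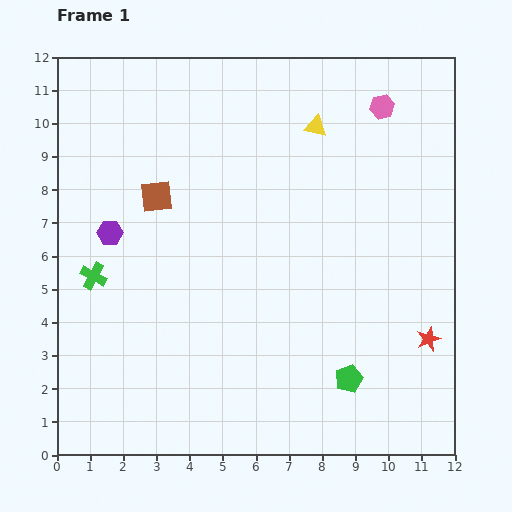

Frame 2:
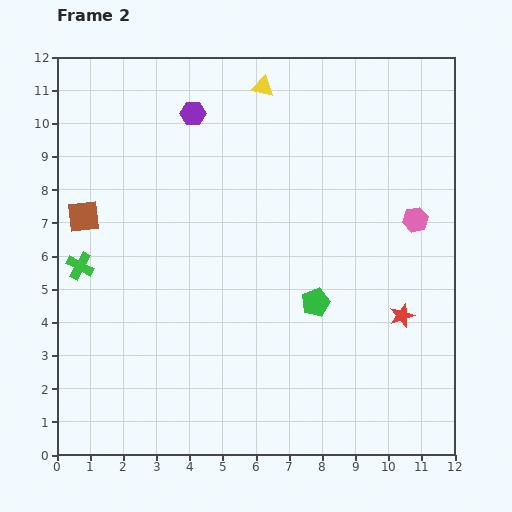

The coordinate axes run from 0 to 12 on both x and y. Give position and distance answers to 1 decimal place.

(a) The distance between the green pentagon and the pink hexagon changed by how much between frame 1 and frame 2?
-4.4

Distance in frame 1: 8.3. Distance in frame 2: 3.9.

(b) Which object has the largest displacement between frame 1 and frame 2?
the purple hexagon

(moved 4.4; next 3.5)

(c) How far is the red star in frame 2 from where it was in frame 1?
1.1

The red star moved from (11.2, 3.5) to (10.4, 4.2), a distance of √(0.8² + 0.7²) ≈ 1.1.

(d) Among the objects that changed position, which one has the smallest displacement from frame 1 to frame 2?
the green cross

(moved 0.5)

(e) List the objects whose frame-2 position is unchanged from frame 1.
none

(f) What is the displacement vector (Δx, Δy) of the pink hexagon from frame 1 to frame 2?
(1.0, -3.4)

The pink hexagon was at (9.8, 10.5) in frame 1 and (10.8, 7.1) in frame 2.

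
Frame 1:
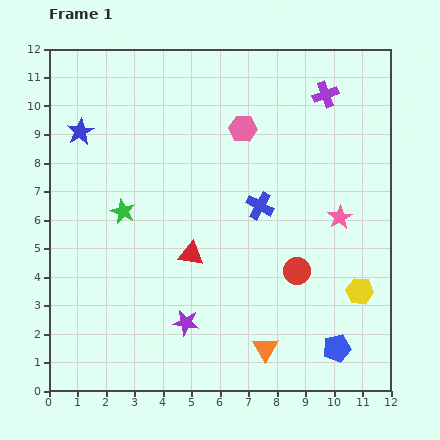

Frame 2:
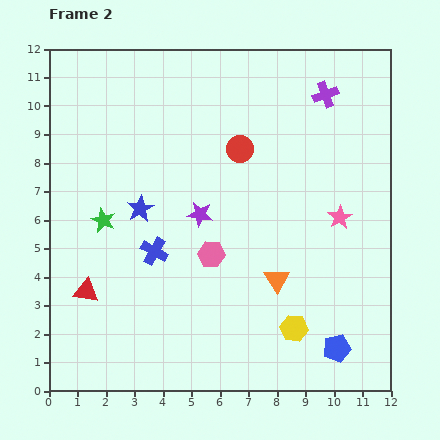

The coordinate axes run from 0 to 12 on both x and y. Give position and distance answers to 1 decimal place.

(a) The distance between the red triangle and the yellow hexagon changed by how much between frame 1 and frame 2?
+1.4

Distance in frame 1: 6.0. Distance in frame 2: 7.4.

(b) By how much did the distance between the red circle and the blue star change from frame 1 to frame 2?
-4.9

Distance in frame 1: 9.0. Distance in frame 2: 4.1.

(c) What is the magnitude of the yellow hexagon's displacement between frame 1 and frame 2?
2.6

The yellow hexagon moved from (10.9, 3.5) to (8.6, 2.2), a distance of √(2.3² + 1.3²) ≈ 2.6.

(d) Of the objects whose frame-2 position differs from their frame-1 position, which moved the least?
the green star

(moved 0.8)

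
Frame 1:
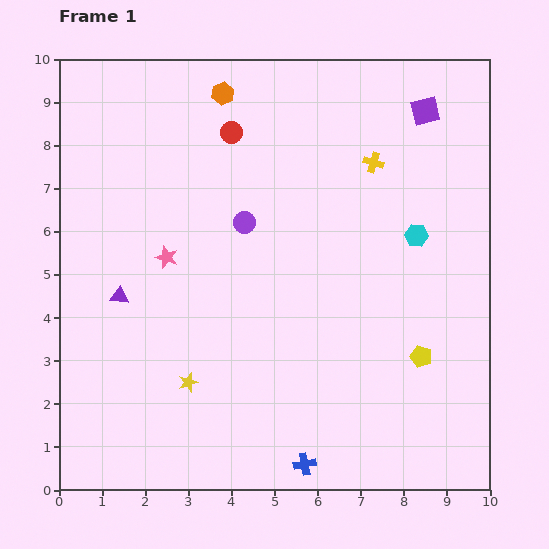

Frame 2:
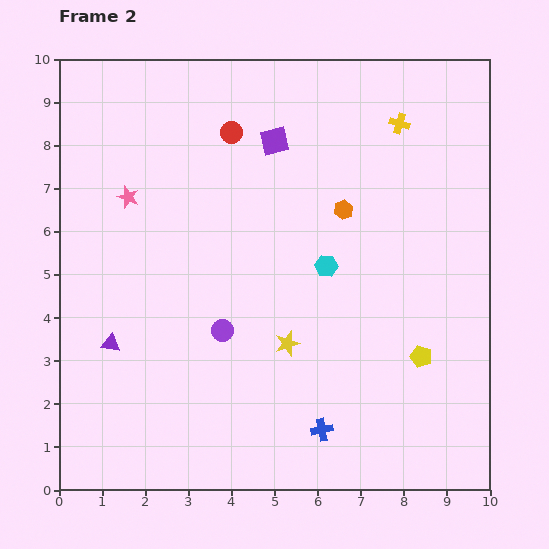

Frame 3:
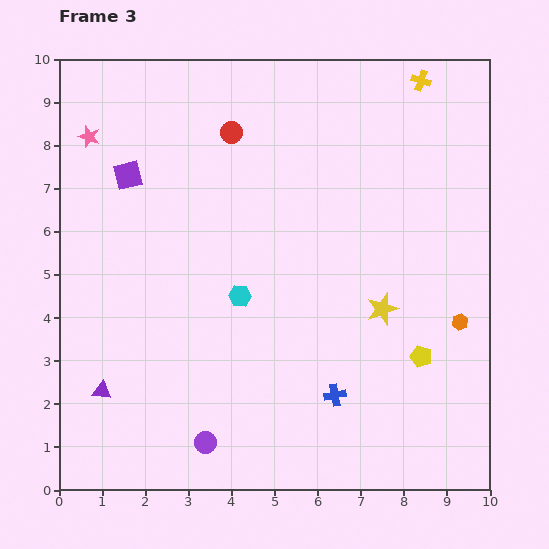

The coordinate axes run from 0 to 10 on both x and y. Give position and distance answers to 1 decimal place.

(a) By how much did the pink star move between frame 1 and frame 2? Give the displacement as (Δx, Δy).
(-0.9, 1.4)

The pink star was at (2.5, 5.4) in frame 1 and (1.6, 6.8) in frame 2.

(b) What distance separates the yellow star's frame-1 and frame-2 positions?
2.5

The yellow star moved from (3.0, 2.5) to (5.3, 3.4), a distance of √(2.3² + 0.9²) ≈ 2.5.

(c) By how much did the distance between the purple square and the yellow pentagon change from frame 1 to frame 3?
+2.3

Distance in frame 1: 5.7. Distance in frame 3: 8.0.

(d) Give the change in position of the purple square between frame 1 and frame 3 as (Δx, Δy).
(-6.9, -1.5)

The purple square was at (8.5, 8.8) in frame 1 and (1.6, 7.3) in frame 3.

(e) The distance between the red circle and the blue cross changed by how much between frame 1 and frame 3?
-1.3

Distance in frame 1: 7.9. Distance in frame 3: 6.6.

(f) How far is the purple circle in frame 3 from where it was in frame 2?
2.6

The purple circle moved from (3.8, 3.7) to (3.4, 1.1), a distance of √(0.4² + 2.6²) ≈ 2.6.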